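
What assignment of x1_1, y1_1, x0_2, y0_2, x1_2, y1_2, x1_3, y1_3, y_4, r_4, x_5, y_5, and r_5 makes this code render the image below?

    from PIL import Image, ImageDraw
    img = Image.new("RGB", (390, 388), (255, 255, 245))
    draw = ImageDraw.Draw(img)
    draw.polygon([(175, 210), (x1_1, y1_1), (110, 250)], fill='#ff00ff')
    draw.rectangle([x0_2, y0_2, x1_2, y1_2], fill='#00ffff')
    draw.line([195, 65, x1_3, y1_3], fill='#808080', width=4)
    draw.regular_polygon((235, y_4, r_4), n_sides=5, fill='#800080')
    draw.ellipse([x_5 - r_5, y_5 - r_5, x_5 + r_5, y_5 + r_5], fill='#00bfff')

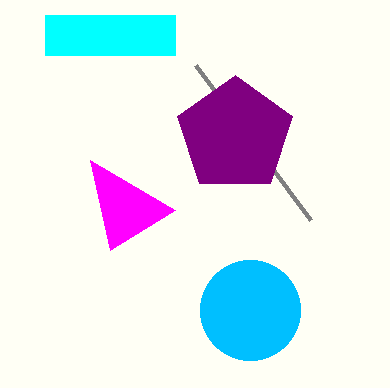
x1_1 = 90
y1_1 = 160
x0_2 = 45
y0_2 = 15
x1_2 = 175
y1_2 = 55
x1_3 = 310
y1_3 = 220
y_4 = 135
r_4 = 60
x_5 = 250
y_5 = 310
r_5 = 50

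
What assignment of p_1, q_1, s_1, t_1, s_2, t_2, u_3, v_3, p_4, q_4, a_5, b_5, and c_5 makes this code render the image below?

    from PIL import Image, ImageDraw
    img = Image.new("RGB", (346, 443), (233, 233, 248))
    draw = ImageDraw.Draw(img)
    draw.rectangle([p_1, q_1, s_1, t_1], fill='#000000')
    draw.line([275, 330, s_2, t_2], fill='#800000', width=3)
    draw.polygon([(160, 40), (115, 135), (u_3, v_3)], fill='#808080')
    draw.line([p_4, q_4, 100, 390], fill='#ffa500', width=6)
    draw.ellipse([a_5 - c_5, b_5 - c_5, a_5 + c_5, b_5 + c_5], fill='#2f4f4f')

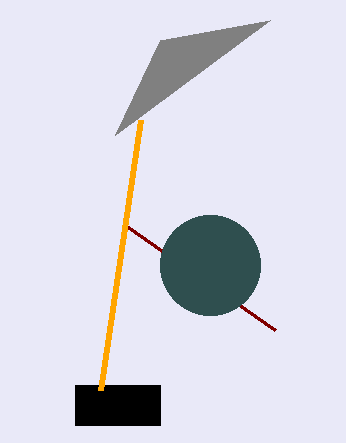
p_1 = 75, q_1 = 385, s_1 = 160, t_1 = 425, s_2 = 125, t_2 = 225, u_3 = 270, v_3 = 20, p_4 = 140, q_4 = 120, a_5 = 210, b_5 = 265, c_5 = 50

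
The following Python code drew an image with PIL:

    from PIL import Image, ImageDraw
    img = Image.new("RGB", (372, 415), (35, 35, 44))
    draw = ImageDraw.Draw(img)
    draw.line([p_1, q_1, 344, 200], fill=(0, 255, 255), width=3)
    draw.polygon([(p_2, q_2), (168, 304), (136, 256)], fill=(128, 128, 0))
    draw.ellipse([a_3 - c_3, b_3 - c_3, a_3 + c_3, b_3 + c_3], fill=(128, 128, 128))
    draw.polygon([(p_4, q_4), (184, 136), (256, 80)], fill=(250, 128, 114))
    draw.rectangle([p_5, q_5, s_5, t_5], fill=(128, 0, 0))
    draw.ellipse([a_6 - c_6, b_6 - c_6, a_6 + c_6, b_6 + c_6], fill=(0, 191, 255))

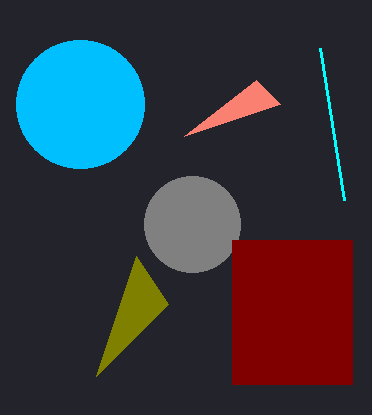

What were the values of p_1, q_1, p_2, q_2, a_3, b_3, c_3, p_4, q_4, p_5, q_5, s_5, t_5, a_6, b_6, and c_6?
p_1 = 320
q_1 = 48
p_2 = 96
q_2 = 376
a_3 = 192
b_3 = 224
c_3 = 48
p_4 = 280
q_4 = 104
p_5 = 232
q_5 = 240
s_5 = 352
t_5 = 384
a_6 = 80
b_6 = 104
c_6 = 64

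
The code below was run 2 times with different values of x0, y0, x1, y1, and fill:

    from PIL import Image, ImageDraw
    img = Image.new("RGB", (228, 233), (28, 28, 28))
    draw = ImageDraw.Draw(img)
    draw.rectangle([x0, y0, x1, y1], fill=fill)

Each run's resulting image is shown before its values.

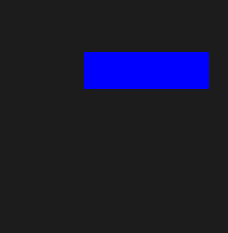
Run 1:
x0 = 84; y0 = 52; x1 = 208; y1 = 88; fill = 'blue'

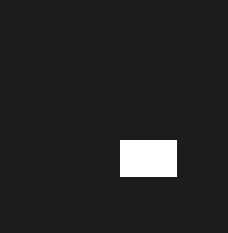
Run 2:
x0 = 120
y0 = 140
x1 = 176
y1 = 176
fill = 'white'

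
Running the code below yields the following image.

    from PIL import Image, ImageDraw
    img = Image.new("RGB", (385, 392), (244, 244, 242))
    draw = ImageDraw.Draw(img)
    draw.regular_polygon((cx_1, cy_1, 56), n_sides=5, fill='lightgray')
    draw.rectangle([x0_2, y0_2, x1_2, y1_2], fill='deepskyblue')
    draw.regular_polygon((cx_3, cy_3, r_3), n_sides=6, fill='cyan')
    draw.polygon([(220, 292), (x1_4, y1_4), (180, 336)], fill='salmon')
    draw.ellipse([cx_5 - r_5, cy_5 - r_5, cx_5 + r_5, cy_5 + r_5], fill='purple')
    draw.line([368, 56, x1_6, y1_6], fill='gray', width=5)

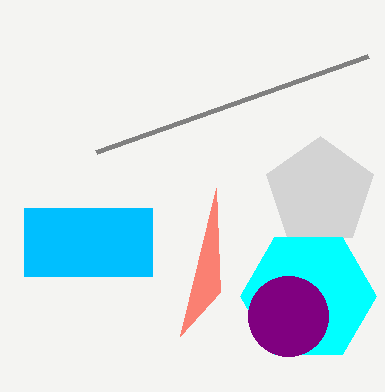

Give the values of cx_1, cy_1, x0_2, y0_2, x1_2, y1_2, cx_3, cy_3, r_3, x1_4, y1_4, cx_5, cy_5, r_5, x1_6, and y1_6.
cx_1 = 320, cy_1 = 192, x0_2 = 24, y0_2 = 208, x1_2 = 152, y1_2 = 276, cx_3 = 308, cy_3 = 296, r_3 = 68, x1_4 = 216, y1_4 = 188, cx_5 = 288, cy_5 = 316, r_5 = 40, x1_6 = 96, y1_6 = 152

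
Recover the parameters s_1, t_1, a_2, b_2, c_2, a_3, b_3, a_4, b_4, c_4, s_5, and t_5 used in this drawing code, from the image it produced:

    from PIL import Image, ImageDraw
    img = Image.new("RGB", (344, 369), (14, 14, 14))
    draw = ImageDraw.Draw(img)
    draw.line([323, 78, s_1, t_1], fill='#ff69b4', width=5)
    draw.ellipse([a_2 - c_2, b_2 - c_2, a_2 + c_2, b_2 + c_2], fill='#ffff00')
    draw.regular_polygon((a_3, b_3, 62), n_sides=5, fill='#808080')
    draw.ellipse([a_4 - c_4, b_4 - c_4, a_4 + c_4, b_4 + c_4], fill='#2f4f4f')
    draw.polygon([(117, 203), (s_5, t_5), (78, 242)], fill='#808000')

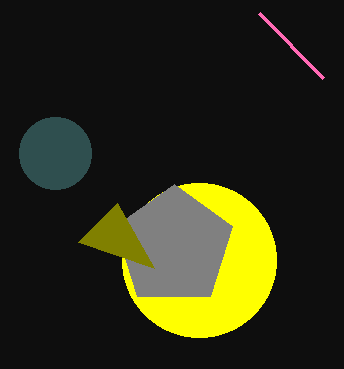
s_1 = 259; t_1 = 13; a_2 = 199; b_2 = 260; c_2 = 77; a_3 = 174; b_3 = 246; a_4 = 55; b_4 = 153; c_4 = 36; s_5 = 154; t_5 = 268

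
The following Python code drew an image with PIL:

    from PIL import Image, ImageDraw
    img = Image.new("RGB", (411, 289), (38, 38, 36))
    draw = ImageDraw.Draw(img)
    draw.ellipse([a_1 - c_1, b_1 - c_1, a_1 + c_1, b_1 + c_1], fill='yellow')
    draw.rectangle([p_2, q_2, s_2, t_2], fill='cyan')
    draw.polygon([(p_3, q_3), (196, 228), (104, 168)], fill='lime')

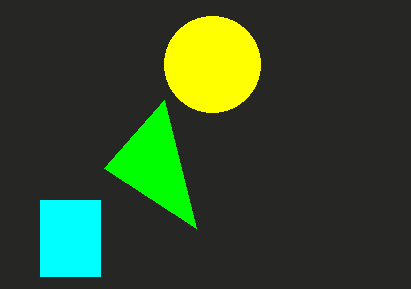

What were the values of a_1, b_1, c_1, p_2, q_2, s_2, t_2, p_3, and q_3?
a_1 = 212; b_1 = 64; c_1 = 48; p_2 = 40; q_2 = 200; s_2 = 100; t_2 = 276; p_3 = 164; q_3 = 100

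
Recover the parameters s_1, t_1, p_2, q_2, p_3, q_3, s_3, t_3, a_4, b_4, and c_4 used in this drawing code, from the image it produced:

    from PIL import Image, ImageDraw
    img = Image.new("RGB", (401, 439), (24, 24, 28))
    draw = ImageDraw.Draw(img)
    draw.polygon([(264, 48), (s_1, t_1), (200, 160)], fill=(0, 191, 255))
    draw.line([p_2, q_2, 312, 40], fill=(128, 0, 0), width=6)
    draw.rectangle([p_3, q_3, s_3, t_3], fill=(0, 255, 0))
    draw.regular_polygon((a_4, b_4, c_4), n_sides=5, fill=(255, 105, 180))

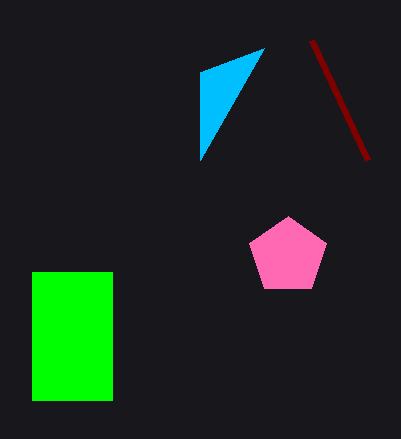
s_1 = 200; t_1 = 72; p_2 = 368; q_2 = 160; p_3 = 32; q_3 = 272; s_3 = 112; t_3 = 400; a_4 = 288; b_4 = 256; c_4 = 40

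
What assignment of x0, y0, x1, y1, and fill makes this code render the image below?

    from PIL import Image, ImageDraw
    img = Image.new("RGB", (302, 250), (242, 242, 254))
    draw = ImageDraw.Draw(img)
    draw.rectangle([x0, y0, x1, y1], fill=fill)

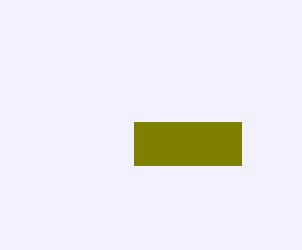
x0 = 134; y0 = 122; x1 = 241; y1 = 165; fill = 'olive'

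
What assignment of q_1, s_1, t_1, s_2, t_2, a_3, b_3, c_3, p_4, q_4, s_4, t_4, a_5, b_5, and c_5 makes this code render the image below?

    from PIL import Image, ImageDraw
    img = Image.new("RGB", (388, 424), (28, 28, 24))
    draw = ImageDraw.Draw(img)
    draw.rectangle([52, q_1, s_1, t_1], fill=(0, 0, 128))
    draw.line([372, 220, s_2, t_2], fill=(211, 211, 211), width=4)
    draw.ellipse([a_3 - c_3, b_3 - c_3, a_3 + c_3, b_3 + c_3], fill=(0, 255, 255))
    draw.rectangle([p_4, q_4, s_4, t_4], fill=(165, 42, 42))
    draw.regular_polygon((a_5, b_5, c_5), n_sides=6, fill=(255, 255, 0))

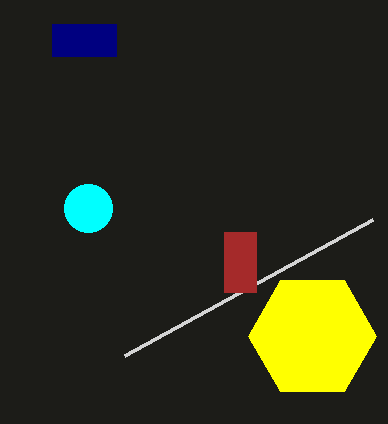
q_1 = 24; s_1 = 116; t_1 = 56; s_2 = 124; t_2 = 356; a_3 = 88; b_3 = 208; c_3 = 24; p_4 = 224; q_4 = 232; s_4 = 256; t_4 = 292; a_5 = 312; b_5 = 336; c_5 = 64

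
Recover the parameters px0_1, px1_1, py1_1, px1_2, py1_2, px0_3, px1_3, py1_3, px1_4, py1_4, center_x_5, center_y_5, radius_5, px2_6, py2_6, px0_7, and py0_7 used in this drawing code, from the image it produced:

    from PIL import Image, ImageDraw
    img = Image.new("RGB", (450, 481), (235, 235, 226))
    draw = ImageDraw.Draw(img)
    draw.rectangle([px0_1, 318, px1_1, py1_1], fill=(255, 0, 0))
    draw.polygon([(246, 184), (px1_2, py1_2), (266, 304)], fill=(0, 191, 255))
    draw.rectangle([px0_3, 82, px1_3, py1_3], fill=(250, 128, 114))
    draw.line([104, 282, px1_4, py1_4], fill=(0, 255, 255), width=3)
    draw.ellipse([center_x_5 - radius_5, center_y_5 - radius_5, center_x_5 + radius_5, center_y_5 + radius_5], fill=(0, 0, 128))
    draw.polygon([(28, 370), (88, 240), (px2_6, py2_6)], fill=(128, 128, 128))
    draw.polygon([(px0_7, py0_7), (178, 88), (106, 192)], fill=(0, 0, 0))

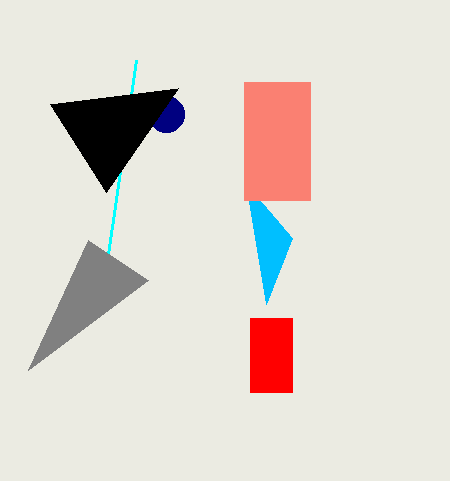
px0_1 = 250
px1_1 = 292
py1_1 = 392
px1_2 = 292
py1_2 = 238
px0_3 = 244
px1_3 = 310
py1_3 = 200
px1_4 = 136
py1_4 = 60
center_x_5 = 166
center_y_5 = 114
radius_5 = 18
px2_6 = 148
py2_6 = 280
px0_7 = 50
py0_7 = 104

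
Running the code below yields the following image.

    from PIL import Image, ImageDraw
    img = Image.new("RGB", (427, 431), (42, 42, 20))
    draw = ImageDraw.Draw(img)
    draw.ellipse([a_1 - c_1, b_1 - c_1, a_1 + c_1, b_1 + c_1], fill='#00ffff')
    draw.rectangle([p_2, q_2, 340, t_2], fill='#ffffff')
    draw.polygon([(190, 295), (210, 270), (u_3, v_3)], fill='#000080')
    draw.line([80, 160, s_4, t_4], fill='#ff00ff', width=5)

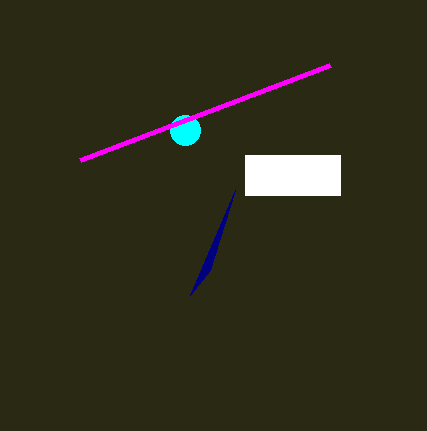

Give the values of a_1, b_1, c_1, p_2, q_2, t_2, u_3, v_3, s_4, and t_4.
a_1 = 185
b_1 = 130
c_1 = 15
p_2 = 245
q_2 = 155
t_2 = 195
u_3 = 235
v_3 = 190
s_4 = 330
t_4 = 65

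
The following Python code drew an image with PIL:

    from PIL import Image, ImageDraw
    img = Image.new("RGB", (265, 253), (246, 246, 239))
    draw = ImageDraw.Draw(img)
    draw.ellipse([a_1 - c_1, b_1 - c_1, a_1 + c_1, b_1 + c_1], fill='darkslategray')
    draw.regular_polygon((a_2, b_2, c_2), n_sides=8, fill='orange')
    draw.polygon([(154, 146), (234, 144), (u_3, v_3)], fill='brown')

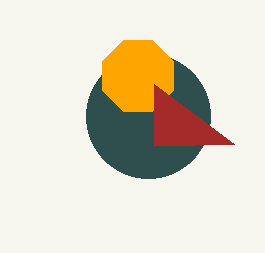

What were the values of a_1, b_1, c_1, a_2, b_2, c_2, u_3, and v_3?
a_1 = 148
b_1 = 116
c_1 = 62
a_2 = 138
b_2 = 76
c_2 = 38
u_3 = 154
v_3 = 84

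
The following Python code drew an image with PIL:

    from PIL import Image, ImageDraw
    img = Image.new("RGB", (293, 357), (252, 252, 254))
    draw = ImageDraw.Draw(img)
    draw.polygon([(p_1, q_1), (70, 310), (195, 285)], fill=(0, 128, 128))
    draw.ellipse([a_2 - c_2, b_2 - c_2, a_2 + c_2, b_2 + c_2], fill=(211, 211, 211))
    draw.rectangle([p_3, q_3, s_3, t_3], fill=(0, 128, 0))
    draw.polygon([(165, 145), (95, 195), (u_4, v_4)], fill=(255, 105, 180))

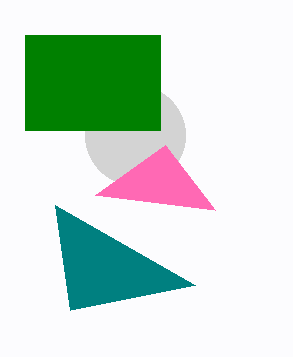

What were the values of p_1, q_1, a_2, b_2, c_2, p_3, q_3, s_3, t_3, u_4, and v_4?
p_1 = 55, q_1 = 205, a_2 = 135, b_2 = 135, c_2 = 50, p_3 = 25, q_3 = 35, s_3 = 160, t_3 = 130, u_4 = 215, v_4 = 210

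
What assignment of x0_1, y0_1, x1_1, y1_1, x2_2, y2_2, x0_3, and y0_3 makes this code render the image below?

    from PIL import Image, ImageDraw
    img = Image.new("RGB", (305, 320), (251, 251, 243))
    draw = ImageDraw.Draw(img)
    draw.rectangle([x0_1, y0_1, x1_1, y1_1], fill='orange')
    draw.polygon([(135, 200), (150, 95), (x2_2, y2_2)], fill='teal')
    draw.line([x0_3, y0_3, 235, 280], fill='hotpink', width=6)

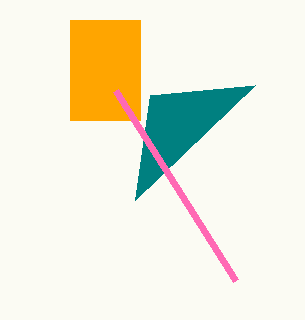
x0_1 = 70; y0_1 = 20; x1_1 = 140; y1_1 = 120; x2_2 = 255; y2_2 = 85; x0_3 = 115; y0_3 = 90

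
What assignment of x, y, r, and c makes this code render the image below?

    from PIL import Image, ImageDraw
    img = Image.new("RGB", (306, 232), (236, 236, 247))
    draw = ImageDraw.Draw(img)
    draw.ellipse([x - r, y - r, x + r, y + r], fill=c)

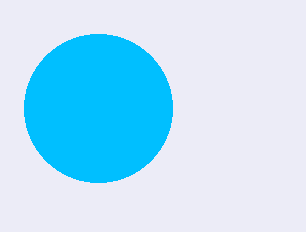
x = 98; y = 108; r = 74; c = 'deepskyblue'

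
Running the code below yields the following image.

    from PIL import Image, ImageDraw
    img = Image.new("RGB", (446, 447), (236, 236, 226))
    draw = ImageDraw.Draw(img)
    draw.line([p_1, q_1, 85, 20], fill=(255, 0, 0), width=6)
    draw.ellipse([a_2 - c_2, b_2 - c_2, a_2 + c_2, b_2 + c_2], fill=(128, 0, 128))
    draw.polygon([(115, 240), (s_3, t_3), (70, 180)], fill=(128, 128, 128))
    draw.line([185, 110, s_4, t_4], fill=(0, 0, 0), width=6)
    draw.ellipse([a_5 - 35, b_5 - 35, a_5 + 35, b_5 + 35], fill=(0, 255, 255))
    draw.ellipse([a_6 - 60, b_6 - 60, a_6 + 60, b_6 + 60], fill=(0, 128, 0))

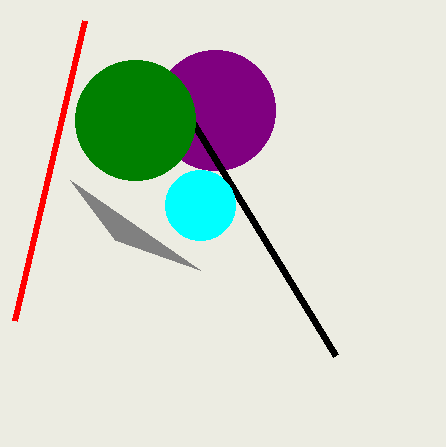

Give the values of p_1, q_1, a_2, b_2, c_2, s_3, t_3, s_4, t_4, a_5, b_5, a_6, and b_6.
p_1 = 15, q_1 = 320, a_2 = 215, b_2 = 110, c_2 = 60, s_3 = 200, t_3 = 270, s_4 = 335, t_4 = 355, a_5 = 200, b_5 = 205, a_6 = 135, b_6 = 120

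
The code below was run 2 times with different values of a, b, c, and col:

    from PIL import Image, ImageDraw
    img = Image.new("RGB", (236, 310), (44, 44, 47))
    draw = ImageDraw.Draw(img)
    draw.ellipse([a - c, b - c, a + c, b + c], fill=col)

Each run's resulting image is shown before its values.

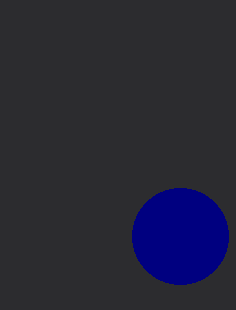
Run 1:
a = 180, b = 236, c = 48, col = 'navy'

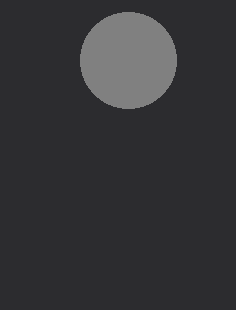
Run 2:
a = 128, b = 60, c = 48, col = 'gray'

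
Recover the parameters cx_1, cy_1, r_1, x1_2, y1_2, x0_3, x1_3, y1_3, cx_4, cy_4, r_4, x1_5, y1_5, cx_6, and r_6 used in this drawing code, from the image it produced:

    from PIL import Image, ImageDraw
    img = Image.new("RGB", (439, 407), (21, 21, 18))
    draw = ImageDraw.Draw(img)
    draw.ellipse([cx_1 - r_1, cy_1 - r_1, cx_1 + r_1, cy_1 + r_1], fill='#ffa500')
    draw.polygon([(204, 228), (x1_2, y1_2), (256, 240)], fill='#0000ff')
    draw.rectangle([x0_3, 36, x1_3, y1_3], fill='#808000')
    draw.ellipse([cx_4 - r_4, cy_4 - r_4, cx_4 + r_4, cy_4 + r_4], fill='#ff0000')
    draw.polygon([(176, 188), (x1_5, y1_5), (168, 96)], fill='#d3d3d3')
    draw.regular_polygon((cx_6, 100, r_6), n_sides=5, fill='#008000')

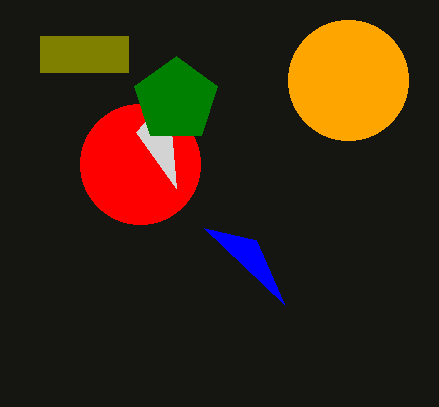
cx_1 = 348; cy_1 = 80; r_1 = 60; x1_2 = 284; y1_2 = 304; x0_3 = 40; x1_3 = 128; y1_3 = 72; cx_4 = 140; cy_4 = 164; r_4 = 60; x1_5 = 136; y1_5 = 132; cx_6 = 176; r_6 = 44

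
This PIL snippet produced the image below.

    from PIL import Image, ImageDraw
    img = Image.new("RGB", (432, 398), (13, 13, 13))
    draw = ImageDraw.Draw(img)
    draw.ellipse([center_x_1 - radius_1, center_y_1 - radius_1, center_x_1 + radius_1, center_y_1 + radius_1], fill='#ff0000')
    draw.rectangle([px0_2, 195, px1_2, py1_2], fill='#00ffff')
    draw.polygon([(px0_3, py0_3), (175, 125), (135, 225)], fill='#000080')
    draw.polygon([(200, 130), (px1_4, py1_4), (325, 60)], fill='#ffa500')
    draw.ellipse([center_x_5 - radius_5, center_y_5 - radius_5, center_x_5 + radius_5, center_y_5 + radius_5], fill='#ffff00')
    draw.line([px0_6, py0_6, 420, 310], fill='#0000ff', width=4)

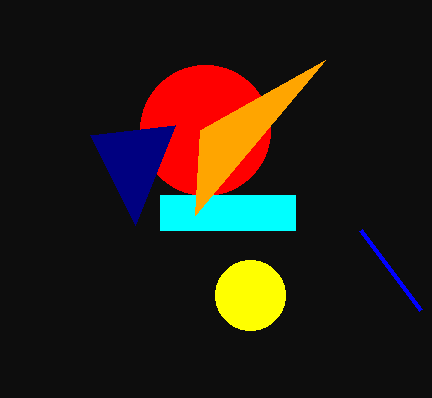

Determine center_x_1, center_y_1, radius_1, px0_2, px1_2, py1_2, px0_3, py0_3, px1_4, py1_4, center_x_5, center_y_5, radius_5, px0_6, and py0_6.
center_x_1 = 205
center_y_1 = 130
radius_1 = 65
px0_2 = 160
px1_2 = 295
py1_2 = 230
px0_3 = 90
py0_3 = 135
px1_4 = 195
py1_4 = 215
center_x_5 = 250
center_y_5 = 295
radius_5 = 35
px0_6 = 360
py0_6 = 230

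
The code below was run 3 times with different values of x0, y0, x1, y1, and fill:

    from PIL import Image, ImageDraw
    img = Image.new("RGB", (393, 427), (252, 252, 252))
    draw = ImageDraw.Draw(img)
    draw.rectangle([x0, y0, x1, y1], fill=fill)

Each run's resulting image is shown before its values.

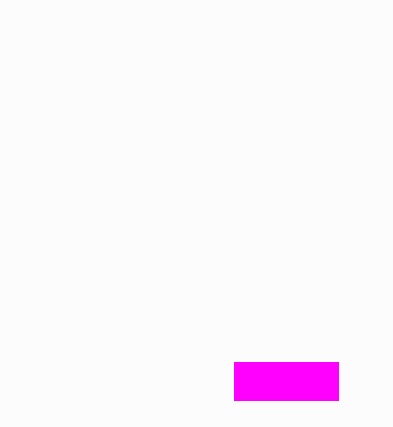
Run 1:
x0 = 234
y0 = 362
x1 = 338
y1 = 400
fill = 'magenta'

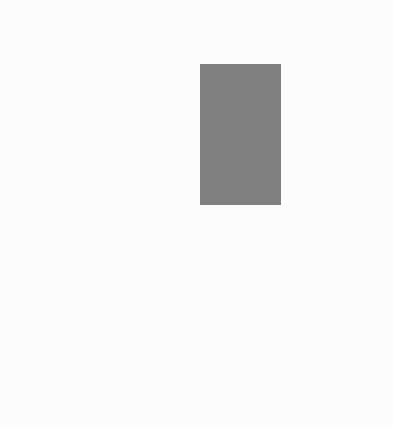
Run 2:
x0 = 200, y0 = 64, x1 = 280, y1 = 204, fill = 'gray'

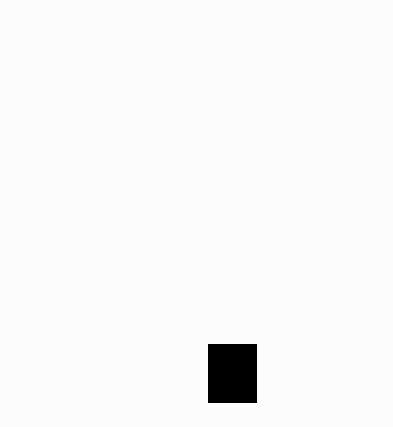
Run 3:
x0 = 208; y0 = 344; x1 = 256; y1 = 402; fill = 'black'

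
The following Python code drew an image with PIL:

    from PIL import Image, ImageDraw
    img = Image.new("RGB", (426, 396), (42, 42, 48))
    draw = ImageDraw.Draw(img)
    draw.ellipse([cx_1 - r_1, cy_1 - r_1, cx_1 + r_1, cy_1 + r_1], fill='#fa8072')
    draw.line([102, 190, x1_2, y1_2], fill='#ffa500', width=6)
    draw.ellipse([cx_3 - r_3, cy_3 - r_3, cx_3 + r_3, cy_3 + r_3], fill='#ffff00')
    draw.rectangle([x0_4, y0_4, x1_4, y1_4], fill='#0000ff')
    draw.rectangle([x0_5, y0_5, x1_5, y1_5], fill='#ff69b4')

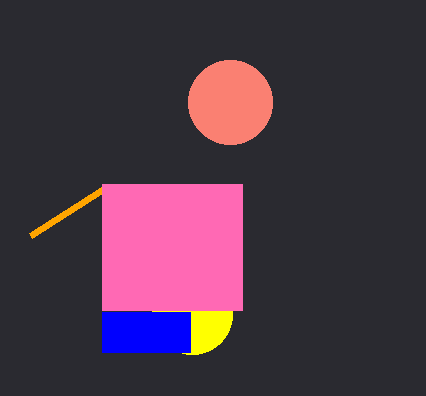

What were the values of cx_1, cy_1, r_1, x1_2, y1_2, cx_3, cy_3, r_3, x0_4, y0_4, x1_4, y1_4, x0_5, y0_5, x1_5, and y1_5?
cx_1 = 230; cy_1 = 102; r_1 = 42; x1_2 = 30; y1_2 = 236; cx_3 = 192; cy_3 = 314; r_3 = 40; x0_4 = 102; y0_4 = 312; x1_4 = 190; y1_4 = 352; x0_5 = 102; y0_5 = 184; x1_5 = 242; y1_5 = 310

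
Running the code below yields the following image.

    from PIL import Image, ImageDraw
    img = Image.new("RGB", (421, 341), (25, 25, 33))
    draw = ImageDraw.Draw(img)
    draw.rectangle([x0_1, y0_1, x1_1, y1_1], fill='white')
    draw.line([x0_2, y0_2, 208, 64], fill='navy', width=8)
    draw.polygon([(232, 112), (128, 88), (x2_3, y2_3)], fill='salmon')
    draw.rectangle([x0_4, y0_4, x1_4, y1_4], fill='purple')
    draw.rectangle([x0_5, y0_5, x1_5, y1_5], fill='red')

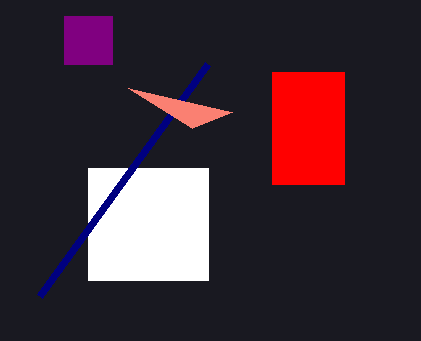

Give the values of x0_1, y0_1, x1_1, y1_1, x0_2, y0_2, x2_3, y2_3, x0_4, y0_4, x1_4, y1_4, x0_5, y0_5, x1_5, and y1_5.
x0_1 = 88, y0_1 = 168, x1_1 = 208, y1_1 = 280, x0_2 = 40, y0_2 = 296, x2_3 = 192, y2_3 = 128, x0_4 = 64, y0_4 = 16, x1_4 = 112, y1_4 = 64, x0_5 = 272, y0_5 = 72, x1_5 = 344, y1_5 = 184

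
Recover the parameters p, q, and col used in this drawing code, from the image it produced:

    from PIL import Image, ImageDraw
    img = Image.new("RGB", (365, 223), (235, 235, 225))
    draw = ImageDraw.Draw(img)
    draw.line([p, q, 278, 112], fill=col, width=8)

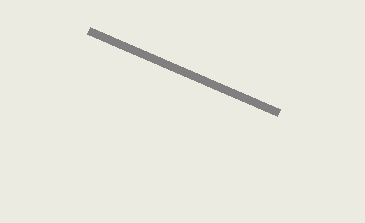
p = 88, q = 30, col = 'gray'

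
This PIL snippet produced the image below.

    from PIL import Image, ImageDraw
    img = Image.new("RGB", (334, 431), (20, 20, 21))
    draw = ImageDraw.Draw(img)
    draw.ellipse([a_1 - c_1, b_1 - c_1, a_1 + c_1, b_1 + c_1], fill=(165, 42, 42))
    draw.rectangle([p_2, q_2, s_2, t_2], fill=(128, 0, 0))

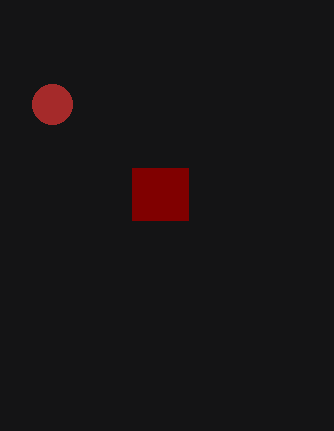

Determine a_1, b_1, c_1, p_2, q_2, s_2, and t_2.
a_1 = 52; b_1 = 104; c_1 = 20; p_2 = 132; q_2 = 168; s_2 = 188; t_2 = 220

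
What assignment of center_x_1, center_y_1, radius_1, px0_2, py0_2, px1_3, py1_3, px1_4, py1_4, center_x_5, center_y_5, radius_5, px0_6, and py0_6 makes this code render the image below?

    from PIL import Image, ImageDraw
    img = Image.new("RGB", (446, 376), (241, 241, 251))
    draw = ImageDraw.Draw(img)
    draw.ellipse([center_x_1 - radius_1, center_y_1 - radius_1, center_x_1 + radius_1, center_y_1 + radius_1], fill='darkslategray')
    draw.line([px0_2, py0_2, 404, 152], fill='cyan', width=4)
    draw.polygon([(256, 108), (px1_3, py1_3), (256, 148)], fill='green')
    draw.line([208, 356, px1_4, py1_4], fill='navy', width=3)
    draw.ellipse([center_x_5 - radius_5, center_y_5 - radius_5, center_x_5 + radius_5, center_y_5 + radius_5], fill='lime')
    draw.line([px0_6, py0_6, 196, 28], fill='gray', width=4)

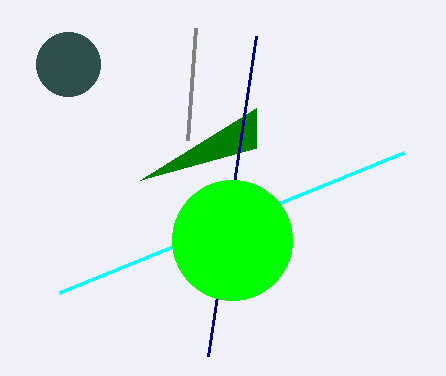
center_x_1 = 68
center_y_1 = 64
radius_1 = 32
px0_2 = 60
py0_2 = 292
px1_3 = 140
py1_3 = 180
px1_4 = 256
py1_4 = 36
center_x_5 = 232
center_y_5 = 240
radius_5 = 60
px0_6 = 188
py0_6 = 140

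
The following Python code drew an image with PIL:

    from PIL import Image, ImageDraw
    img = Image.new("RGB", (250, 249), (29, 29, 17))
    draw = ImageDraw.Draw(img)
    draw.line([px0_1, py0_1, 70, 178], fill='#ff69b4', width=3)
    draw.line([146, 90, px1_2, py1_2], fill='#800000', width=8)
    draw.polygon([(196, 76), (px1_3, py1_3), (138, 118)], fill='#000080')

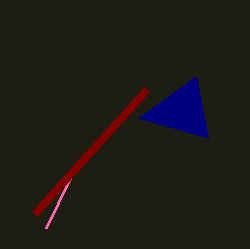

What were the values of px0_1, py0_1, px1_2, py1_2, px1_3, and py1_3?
px0_1 = 46, py0_1 = 228, px1_2 = 34, py1_2 = 214, px1_3 = 208, py1_3 = 138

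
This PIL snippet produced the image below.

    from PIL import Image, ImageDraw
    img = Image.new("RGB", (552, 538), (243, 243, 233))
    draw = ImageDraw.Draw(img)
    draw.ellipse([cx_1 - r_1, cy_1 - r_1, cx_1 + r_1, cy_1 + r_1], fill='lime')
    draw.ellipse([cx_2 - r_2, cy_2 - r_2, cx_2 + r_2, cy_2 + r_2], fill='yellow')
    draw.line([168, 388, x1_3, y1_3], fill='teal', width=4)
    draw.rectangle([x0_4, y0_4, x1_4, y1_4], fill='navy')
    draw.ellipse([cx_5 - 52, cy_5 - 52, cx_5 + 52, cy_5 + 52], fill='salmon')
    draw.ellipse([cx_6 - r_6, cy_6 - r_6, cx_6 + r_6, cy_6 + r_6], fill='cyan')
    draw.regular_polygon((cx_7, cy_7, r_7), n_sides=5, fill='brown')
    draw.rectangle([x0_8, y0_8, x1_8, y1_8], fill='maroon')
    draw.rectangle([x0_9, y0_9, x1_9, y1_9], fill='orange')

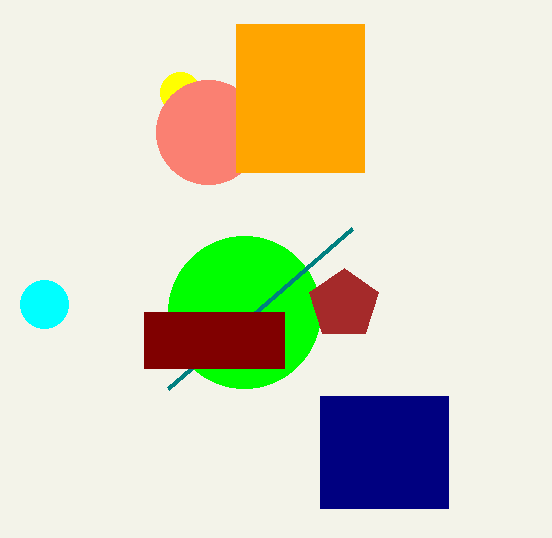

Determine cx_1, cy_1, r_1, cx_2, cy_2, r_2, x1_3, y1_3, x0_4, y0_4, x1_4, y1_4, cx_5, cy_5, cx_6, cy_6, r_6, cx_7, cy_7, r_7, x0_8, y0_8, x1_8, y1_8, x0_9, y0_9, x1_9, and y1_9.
cx_1 = 244
cy_1 = 312
r_1 = 76
cx_2 = 180
cy_2 = 92
r_2 = 20
x1_3 = 352
y1_3 = 228
x0_4 = 320
y0_4 = 396
x1_4 = 448
y1_4 = 508
cx_5 = 208
cy_5 = 132
cx_6 = 44
cy_6 = 304
r_6 = 24
cx_7 = 344
cy_7 = 304
r_7 = 36
x0_8 = 144
y0_8 = 312
x1_8 = 284
y1_8 = 368
x0_9 = 236
y0_9 = 24
x1_9 = 364
y1_9 = 172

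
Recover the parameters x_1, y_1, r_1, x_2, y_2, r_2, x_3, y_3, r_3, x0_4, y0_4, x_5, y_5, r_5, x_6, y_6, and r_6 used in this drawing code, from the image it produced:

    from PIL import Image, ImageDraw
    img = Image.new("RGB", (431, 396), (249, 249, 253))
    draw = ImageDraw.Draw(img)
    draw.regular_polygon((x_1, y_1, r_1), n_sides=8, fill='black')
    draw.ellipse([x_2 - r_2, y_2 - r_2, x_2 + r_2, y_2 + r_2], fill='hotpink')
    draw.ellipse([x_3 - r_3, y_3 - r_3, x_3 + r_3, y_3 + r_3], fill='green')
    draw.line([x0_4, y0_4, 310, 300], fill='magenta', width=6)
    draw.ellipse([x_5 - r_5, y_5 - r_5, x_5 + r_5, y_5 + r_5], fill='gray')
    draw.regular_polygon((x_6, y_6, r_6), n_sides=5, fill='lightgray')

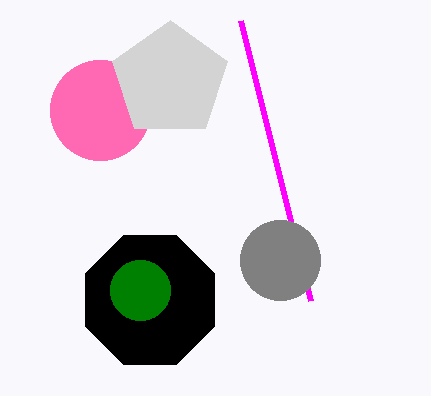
x_1 = 150, y_1 = 300, r_1 = 70, x_2 = 100, y_2 = 110, r_2 = 50, x_3 = 140, y_3 = 290, r_3 = 30, x0_4 = 240, y0_4 = 20, x_5 = 280, y_5 = 260, r_5 = 40, x_6 = 170, y_6 = 80, r_6 = 60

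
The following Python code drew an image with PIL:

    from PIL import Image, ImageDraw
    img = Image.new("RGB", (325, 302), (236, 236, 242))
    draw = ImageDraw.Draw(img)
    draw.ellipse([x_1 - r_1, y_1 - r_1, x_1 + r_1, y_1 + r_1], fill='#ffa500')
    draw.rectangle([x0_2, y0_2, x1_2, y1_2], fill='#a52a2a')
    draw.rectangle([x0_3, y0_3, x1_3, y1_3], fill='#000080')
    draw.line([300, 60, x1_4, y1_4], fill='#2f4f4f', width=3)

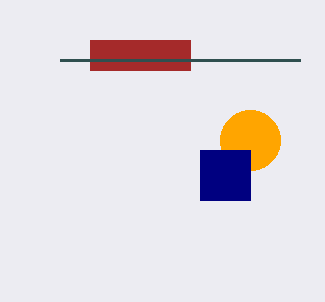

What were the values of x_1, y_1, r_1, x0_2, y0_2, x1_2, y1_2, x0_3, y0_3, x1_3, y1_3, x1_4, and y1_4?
x_1 = 250; y_1 = 140; r_1 = 30; x0_2 = 90; y0_2 = 40; x1_2 = 190; y1_2 = 70; x0_3 = 200; y0_3 = 150; x1_3 = 250; y1_3 = 200; x1_4 = 60; y1_4 = 60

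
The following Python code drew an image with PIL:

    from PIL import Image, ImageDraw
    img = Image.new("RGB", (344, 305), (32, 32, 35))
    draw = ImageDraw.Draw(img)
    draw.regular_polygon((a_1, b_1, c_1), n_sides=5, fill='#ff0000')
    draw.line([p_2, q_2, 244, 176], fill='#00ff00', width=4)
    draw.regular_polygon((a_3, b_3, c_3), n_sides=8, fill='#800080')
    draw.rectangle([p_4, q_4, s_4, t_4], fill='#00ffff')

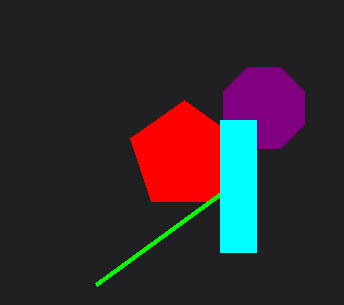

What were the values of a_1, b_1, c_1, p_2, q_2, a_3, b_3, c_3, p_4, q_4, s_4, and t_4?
a_1 = 184; b_1 = 156; c_1 = 56; p_2 = 96; q_2 = 284; a_3 = 264; b_3 = 108; c_3 = 44; p_4 = 220; q_4 = 120; s_4 = 256; t_4 = 252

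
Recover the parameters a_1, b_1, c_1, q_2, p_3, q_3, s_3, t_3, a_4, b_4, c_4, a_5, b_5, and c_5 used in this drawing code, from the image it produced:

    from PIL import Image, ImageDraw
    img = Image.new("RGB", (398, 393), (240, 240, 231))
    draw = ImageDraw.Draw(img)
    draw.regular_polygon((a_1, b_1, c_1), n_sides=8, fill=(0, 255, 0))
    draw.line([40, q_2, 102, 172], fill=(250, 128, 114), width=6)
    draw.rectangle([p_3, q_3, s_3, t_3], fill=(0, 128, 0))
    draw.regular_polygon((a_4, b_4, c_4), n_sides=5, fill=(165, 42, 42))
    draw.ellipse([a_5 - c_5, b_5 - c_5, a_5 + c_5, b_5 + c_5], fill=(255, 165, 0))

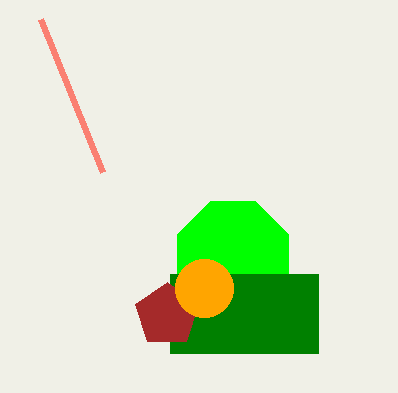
a_1 = 233; b_1 = 257; c_1 = 60; q_2 = 19; p_3 = 170; q_3 = 274; s_3 = 318; t_3 = 353; a_4 = 167; b_4 = 315; c_4 = 33; a_5 = 204; b_5 = 288; c_5 = 29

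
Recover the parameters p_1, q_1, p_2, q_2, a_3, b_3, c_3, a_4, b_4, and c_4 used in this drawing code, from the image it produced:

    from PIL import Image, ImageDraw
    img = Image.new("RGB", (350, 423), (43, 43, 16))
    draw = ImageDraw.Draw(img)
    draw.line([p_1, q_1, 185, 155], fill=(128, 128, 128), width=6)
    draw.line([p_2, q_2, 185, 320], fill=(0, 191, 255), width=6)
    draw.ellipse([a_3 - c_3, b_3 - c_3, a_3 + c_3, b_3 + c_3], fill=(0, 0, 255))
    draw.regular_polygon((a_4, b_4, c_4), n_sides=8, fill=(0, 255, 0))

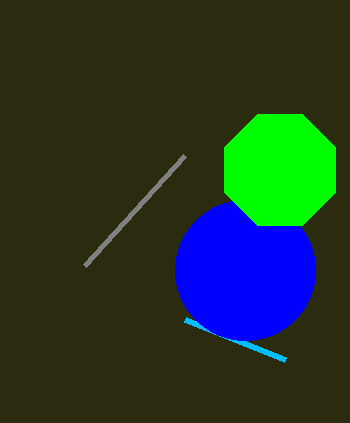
p_1 = 85
q_1 = 265
p_2 = 285
q_2 = 360
a_3 = 245
b_3 = 270
c_3 = 70
a_4 = 280
b_4 = 170
c_4 = 60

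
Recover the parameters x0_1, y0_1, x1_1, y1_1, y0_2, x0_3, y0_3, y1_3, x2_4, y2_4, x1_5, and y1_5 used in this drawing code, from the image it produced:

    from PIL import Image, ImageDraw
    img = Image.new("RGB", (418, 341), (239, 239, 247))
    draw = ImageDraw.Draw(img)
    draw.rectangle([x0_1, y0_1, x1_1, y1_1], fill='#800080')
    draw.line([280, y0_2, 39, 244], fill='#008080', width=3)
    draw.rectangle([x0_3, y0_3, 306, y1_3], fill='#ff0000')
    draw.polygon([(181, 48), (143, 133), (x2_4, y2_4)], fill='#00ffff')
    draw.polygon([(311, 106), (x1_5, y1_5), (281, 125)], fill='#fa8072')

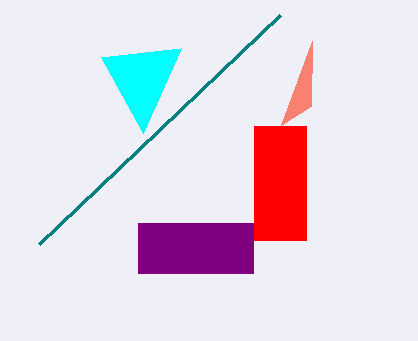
x0_1 = 138; y0_1 = 223; x1_1 = 253; y1_1 = 273; y0_2 = 15; x0_3 = 254; y0_3 = 126; y1_3 = 240; x2_4 = 101; y2_4 = 57; x1_5 = 312; y1_5 = 41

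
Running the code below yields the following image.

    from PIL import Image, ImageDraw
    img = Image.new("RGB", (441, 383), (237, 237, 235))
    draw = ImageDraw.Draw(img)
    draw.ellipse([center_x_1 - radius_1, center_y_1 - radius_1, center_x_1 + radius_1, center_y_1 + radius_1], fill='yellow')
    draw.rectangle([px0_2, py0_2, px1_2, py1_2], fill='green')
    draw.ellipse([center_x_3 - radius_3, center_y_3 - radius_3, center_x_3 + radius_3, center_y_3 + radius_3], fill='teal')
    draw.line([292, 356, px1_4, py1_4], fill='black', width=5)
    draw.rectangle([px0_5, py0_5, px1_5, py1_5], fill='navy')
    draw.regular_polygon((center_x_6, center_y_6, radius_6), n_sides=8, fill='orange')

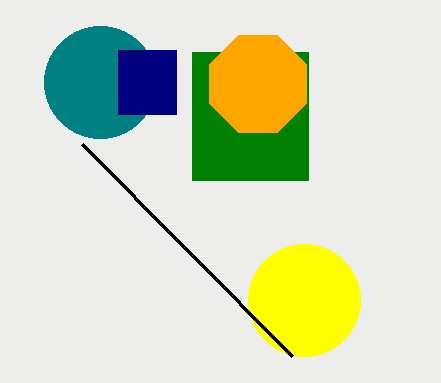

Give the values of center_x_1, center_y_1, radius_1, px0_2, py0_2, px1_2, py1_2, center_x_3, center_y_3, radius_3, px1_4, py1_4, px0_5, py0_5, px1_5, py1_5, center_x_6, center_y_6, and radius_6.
center_x_1 = 304
center_y_1 = 300
radius_1 = 56
px0_2 = 192
py0_2 = 52
px1_2 = 308
py1_2 = 180
center_x_3 = 100
center_y_3 = 82
radius_3 = 56
px1_4 = 82
py1_4 = 144
px0_5 = 118
py0_5 = 50
px1_5 = 176
py1_5 = 114
center_x_6 = 258
center_y_6 = 84
radius_6 = 52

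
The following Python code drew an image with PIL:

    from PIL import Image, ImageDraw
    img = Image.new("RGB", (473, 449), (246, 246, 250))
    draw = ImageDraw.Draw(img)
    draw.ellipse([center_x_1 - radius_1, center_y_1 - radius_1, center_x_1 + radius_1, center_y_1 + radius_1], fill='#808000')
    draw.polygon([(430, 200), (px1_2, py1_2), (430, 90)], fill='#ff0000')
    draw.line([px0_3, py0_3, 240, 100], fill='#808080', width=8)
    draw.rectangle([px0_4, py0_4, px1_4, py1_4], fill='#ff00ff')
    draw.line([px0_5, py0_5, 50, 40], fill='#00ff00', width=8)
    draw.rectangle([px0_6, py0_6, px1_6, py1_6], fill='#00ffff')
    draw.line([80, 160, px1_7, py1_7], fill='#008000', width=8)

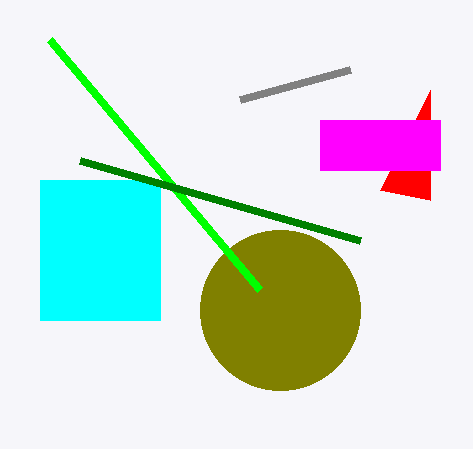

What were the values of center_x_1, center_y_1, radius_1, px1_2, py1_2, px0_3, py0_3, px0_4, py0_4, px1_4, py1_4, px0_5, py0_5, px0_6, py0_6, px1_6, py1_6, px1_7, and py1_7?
center_x_1 = 280
center_y_1 = 310
radius_1 = 80
px1_2 = 380
py1_2 = 190
px0_3 = 350
py0_3 = 70
px0_4 = 320
py0_4 = 120
px1_4 = 440
py1_4 = 170
px0_5 = 260
py0_5 = 290
px0_6 = 40
py0_6 = 180
px1_6 = 160
py1_6 = 320
px1_7 = 360
py1_7 = 240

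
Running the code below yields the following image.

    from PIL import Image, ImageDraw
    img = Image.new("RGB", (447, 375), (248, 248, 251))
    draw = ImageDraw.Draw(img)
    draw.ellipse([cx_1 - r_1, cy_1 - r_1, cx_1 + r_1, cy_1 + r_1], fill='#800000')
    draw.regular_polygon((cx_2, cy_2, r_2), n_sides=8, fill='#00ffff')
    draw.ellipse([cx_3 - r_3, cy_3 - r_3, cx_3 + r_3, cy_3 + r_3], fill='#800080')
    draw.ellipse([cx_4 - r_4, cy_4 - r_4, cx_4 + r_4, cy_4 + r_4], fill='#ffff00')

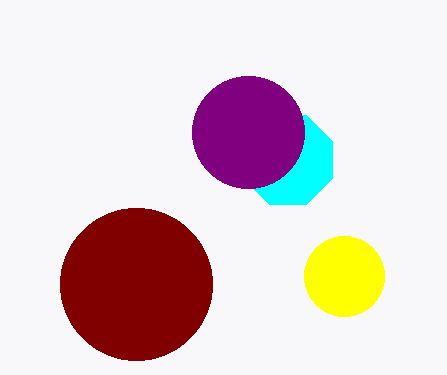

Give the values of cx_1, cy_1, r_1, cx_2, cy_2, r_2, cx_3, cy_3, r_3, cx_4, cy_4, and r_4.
cx_1 = 136; cy_1 = 284; r_1 = 76; cx_2 = 288; cy_2 = 160; r_2 = 48; cx_3 = 248; cy_3 = 132; r_3 = 56; cx_4 = 344; cy_4 = 276; r_4 = 40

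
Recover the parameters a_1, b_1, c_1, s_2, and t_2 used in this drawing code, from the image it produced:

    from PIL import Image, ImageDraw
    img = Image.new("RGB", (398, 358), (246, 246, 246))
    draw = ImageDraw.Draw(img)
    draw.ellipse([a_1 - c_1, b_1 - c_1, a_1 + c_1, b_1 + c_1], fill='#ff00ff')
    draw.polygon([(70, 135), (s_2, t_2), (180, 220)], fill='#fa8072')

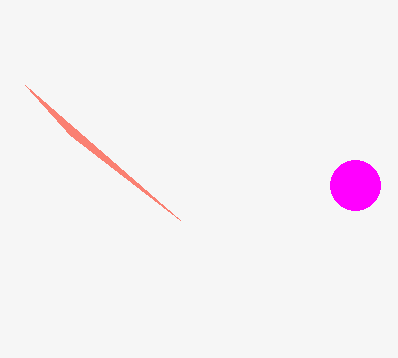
a_1 = 355; b_1 = 185; c_1 = 25; s_2 = 25; t_2 = 85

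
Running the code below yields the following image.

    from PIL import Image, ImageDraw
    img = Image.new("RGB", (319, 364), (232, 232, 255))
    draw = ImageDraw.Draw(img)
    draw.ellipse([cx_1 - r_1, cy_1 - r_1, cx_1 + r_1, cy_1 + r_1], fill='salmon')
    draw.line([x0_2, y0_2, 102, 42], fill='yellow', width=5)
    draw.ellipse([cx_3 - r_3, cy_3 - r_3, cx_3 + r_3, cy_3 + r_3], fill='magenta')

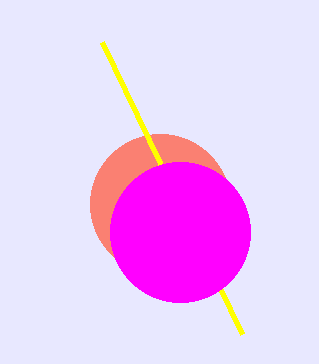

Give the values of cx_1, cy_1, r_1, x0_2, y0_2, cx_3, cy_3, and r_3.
cx_1 = 160; cy_1 = 204; r_1 = 70; x0_2 = 242; y0_2 = 334; cx_3 = 180; cy_3 = 232; r_3 = 70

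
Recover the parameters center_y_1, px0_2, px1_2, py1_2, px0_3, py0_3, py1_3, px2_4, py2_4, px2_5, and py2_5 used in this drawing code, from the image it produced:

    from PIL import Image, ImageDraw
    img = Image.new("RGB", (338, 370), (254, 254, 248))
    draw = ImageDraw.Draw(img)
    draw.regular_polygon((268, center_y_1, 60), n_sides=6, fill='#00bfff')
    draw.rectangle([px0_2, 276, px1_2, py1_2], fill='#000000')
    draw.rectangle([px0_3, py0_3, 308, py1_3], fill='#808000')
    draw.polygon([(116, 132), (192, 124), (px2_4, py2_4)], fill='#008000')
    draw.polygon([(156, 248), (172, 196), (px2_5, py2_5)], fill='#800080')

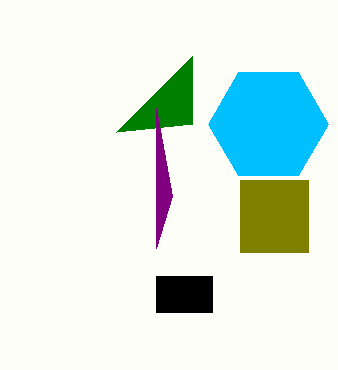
center_y_1 = 124; px0_2 = 156; px1_2 = 212; py1_2 = 312; px0_3 = 240; py0_3 = 180; py1_3 = 252; px2_4 = 192; py2_4 = 56; px2_5 = 156; py2_5 = 108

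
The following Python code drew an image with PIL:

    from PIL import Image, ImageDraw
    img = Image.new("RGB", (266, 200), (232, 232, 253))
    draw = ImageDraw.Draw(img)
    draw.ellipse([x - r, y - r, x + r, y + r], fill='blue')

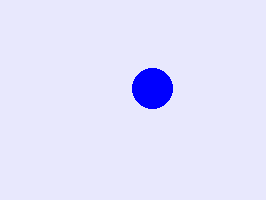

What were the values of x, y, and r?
x = 152
y = 88
r = 20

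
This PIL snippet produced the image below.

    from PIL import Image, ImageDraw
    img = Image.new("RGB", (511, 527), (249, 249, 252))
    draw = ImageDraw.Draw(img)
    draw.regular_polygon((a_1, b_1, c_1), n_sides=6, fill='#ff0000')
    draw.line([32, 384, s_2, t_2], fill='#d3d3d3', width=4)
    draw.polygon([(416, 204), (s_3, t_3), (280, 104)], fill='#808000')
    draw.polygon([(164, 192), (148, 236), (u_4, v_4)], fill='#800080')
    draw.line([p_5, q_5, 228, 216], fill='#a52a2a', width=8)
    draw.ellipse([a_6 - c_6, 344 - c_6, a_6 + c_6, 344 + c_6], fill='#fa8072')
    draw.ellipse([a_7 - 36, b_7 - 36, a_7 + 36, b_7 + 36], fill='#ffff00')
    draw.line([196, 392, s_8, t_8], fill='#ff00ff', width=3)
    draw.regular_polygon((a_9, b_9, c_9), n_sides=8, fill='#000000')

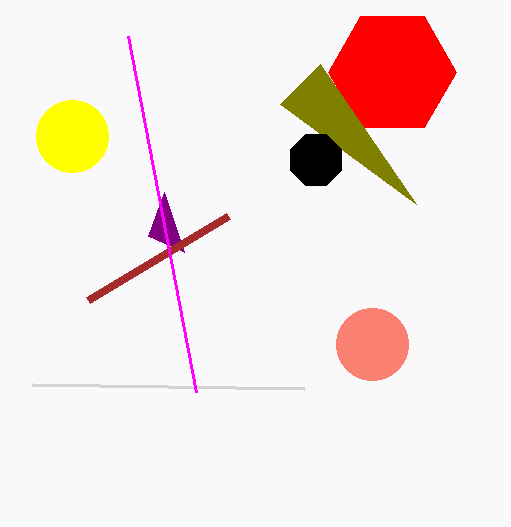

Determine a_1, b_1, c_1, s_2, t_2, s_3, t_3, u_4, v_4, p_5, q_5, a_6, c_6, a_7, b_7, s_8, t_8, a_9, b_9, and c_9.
a_1 = 392
b_1 = 72
c_1 = 64
s_2 = 304
t_2 = 388
s_3 = 320
t_3 = 64
u_4 = 184
v_4 = 252
p_5 = 88
q_5 = 300
a_6 = 372
c_6 = 36
a_7 = 72
b_7 = 136
s_8 = 128
t_8 = 36
a_9 = 316
b_9 = 160
c_9 = 28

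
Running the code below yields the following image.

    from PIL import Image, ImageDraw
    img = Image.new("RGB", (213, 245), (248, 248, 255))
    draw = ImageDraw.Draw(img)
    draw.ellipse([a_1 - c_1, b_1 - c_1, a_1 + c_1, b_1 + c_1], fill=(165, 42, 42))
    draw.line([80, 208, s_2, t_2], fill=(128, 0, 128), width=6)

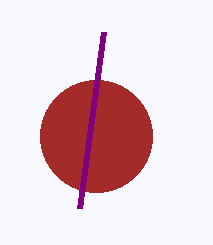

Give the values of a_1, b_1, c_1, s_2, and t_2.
a_1 = 96
b_1 = 136
c_1 = 56
s_2 = 104
t_2 = 32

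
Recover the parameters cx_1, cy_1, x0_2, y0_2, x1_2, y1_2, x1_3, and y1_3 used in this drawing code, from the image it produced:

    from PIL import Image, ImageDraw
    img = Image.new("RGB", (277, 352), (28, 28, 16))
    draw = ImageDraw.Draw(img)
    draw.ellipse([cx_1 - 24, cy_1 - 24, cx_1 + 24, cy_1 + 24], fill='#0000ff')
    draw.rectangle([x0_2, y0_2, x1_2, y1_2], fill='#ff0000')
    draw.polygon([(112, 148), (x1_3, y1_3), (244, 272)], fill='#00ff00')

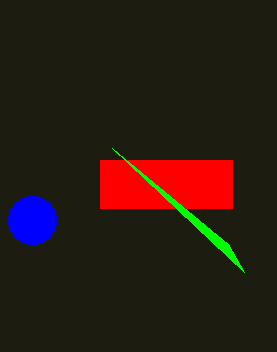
cx_1 = 32; cy_1 = 220; x0_2 = 100; y0_2 = 160; x1_2 = 232; y1_2 = 208; x1_3 = 228; y1_3 = 244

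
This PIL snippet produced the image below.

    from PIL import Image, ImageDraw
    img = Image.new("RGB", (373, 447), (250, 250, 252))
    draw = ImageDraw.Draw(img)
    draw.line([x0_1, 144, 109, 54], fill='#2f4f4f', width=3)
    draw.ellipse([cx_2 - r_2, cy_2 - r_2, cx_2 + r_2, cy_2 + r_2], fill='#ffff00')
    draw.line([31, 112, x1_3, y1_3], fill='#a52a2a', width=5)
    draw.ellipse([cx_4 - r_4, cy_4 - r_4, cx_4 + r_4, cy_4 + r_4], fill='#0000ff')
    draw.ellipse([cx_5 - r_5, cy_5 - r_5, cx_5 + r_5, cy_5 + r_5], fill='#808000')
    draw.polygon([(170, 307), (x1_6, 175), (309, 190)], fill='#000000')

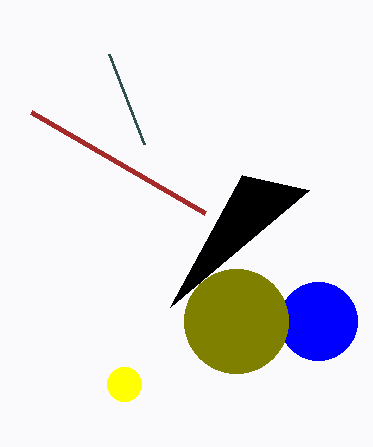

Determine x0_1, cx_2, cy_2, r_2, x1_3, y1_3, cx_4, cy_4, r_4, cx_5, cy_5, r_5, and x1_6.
x0_1 = 144, cx_2 = 124, cy_2 = 384, r_2 = 17, x1_3 = 205, y1_3 = 213, cx_4 = 318, cy_4 = 321, r_4 = 39, cx_5 = 236, cy_5 = 321, r_5 = 52, x1_6 = 242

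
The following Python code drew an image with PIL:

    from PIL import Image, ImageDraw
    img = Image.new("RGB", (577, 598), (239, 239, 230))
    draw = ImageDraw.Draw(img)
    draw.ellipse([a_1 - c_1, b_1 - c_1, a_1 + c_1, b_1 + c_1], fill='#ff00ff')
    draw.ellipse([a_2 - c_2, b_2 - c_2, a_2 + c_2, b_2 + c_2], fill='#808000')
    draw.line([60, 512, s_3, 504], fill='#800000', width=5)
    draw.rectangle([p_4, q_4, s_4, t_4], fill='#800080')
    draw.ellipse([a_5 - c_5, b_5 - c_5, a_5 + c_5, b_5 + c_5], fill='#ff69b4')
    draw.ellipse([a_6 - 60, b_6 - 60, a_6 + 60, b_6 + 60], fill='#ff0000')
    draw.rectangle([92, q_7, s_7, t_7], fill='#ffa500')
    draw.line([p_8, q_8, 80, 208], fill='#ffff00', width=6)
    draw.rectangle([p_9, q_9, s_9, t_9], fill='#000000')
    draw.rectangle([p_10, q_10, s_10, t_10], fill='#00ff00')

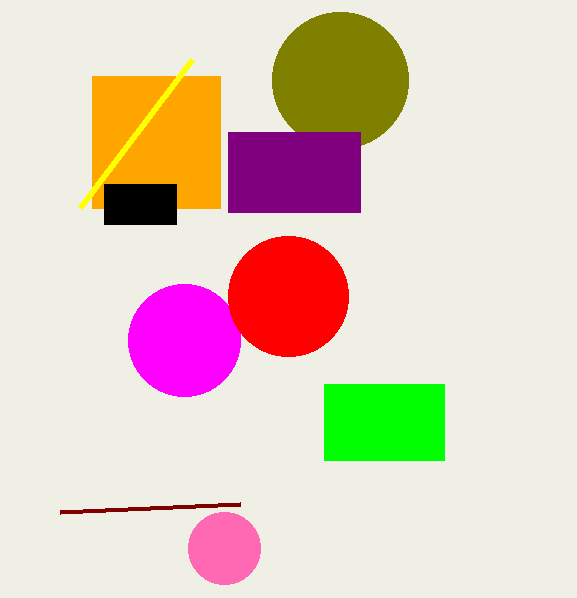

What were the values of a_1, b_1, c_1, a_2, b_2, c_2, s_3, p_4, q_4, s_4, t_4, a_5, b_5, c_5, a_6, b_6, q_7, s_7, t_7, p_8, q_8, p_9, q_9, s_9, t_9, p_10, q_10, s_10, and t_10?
a_1 = 184; b_1 = 340; c_1 = 56; a_2 = 340; b_2 = 80; c_2 = 68; s_3 = 240; p_4 = 228; q_4 = 132; s_4 = 360; t_4 = 212; a_5 = 224; b_5 = 548; c_5 = 36; a_6 = 288; b_6 = 296; q_7 = 76; s_7 = 220; t_7 = 208; p_8 = 192; q_8 = 60; p_9 = 104; q_9 = 184; s_9 = 176; t_9 = 224; p_10 = 324; q_10 = 384; s_10 = 444; t_10 = 460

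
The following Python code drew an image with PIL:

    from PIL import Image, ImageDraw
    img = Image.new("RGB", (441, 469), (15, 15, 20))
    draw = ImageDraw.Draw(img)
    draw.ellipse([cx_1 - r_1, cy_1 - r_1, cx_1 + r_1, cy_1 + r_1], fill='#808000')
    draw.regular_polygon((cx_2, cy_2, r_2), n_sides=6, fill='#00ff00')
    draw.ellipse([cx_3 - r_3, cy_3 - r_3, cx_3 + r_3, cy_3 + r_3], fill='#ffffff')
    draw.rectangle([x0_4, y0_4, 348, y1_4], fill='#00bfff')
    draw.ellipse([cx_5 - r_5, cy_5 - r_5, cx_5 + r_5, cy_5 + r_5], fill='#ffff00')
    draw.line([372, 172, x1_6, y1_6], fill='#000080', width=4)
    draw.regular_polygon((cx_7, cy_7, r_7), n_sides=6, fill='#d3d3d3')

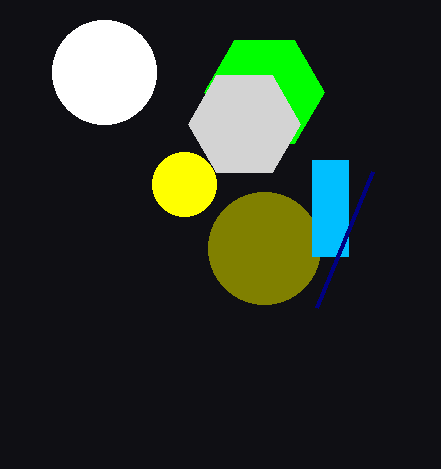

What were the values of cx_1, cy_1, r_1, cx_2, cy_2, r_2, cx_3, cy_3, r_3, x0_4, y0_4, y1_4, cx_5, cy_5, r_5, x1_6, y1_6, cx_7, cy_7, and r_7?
cx_1 = 264
cy_1 = 248
r_1 = 56
cx_2 = 264
cy_2 = 92
r_2 = 60
cx_3 = 104
cy_3 = 72
r_3 = 52
x0_4 = 312
y0_4 = 160
y1_4 = 256
cx_5 = 184
cy_5 = 184
r_5 = 32
x1_6 = 316
y1_6 = 308
cx_7 = 244
cy_7 = 124
r_7 = 56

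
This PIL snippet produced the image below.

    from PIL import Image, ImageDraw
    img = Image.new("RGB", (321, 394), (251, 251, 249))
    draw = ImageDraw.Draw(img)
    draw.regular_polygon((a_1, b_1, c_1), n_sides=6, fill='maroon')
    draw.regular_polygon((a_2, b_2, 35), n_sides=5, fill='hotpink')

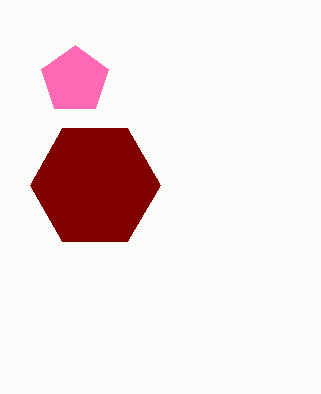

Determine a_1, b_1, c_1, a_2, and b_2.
a_1 = 95; b_1 = 185; c_1 = 65; a_2 = 75; b_2 = 80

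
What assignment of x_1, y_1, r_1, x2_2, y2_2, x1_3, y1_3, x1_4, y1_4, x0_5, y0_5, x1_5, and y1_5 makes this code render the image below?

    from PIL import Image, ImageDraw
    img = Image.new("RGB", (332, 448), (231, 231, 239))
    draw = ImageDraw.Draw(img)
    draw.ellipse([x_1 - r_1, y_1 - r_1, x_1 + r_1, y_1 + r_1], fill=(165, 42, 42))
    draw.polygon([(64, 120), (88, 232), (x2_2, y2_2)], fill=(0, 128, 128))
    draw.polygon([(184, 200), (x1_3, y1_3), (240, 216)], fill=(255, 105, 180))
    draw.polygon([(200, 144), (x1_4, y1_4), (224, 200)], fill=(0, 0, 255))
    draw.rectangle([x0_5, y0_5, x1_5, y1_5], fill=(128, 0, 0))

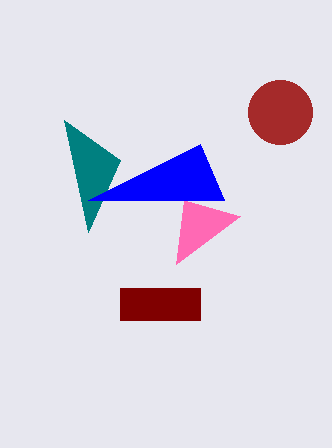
x_1 = 280
y_1 = 112
r_1 = 32
x2_2 = 120
y2_2 = 160
x1_3 = 176
y1_3 = 264
x1_4 = 88
y1_4 = 200
x0_5 = 120
y0_5 = 288
x1_5 = 200
y1_5 = 320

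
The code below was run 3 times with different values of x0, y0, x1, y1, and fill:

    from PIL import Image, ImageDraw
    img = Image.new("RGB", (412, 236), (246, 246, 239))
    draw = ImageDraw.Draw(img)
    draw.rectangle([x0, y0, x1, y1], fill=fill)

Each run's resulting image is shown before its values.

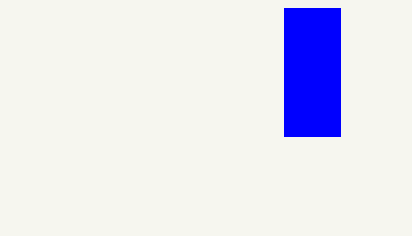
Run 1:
x0 = 284, y0 = 8, x1 = 340, y1 = 136, fill = 'blue'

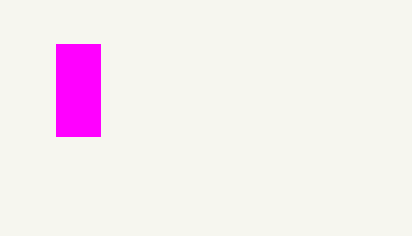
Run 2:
x0 = 56; y0 = 44; x1 = 100; y1 = 136; fill = 'magenta'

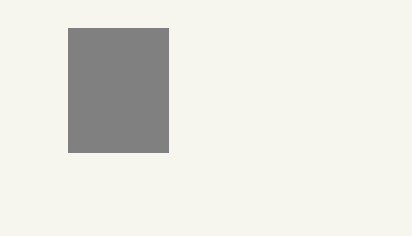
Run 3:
x0 = 68; y0 = 28; x1 = 168; y1 = 152; fill = 'gray'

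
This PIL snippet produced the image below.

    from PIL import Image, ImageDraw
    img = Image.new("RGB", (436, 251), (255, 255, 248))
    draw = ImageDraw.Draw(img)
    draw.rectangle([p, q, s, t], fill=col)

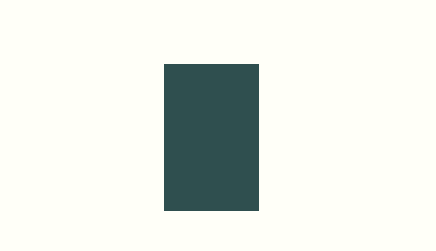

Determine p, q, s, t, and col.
p = 164, q = 64, s = 258, t = 210, col = 'darkslategray'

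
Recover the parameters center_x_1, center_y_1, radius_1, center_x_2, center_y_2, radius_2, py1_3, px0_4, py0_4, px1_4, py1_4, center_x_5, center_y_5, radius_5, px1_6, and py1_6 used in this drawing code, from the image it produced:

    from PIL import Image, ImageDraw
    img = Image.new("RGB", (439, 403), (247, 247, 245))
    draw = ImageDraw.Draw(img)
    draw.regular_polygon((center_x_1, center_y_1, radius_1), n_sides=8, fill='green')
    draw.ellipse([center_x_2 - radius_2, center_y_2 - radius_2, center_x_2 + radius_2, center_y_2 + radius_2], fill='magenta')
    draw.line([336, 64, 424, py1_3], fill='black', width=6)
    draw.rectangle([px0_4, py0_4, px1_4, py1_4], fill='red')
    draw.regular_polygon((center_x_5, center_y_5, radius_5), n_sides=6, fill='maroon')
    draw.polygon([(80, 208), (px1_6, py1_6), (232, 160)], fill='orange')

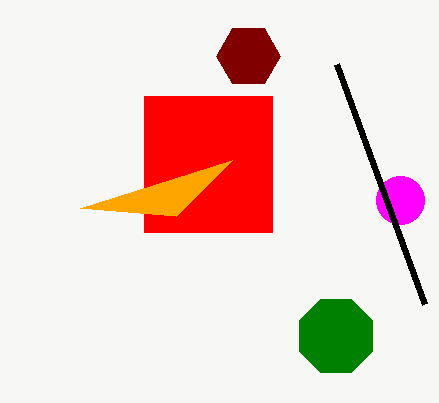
center_x_1 = 336
center_y_1 = 336
radius_1 = 40
center_x_2 = 400
center_y_2 = 200
radius_2 = 24
py1_3 = 304
px0_4 = 144
py0_4 = 96
px1_4 = 272
py1_4 = 232
center_x_5 = 248
center_y_5 = 56
radius_5 = 32
px1_6 = 176
py1_6 = 216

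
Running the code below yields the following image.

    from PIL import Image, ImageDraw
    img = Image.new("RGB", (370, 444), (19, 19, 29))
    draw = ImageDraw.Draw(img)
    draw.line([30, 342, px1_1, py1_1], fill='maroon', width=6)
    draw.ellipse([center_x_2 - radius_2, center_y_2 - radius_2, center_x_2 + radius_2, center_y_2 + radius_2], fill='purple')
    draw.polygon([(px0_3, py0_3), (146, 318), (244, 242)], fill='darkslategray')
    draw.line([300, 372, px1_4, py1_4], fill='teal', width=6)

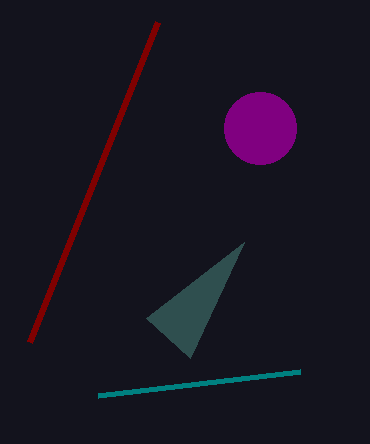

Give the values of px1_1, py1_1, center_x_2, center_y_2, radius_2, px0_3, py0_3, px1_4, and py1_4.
px1_1 = 158, py1_1 = 22, center_x_2 = 260, center_y_2 = 128, radius_2 = 36, px0_3 = 190, py0_3 = 358, px1_4 = 98, py1_4 = 396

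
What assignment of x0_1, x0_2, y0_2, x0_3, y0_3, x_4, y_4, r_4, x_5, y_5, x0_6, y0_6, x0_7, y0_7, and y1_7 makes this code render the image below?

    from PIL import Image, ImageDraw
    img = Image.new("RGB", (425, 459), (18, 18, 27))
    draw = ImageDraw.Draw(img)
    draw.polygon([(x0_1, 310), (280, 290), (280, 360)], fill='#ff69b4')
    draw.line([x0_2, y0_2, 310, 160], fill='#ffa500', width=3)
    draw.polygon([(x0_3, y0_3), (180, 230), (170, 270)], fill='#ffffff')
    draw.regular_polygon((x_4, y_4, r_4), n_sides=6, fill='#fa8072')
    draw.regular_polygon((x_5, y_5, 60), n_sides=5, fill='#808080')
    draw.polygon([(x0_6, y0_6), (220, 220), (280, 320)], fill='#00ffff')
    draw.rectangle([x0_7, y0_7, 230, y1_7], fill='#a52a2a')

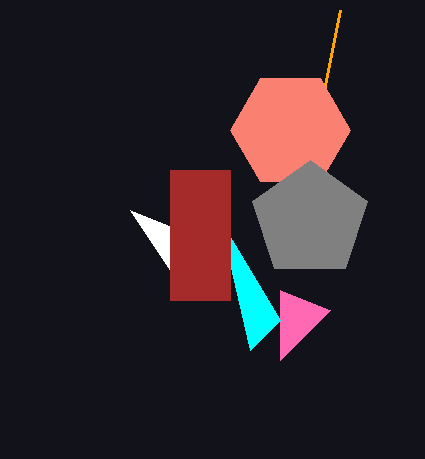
x0_1 = 330
x0_2 = 340
y0_2 = 10
x0_3 = 130
y0_3 = 210
x_4 = 290
y_4 = 130
r_4 = 60
x_5 = 310
y_5 = 220
x0_6 = 250
y0_6 = 350
x0_7 = 170
y0_7 = 170
y1_7 = 300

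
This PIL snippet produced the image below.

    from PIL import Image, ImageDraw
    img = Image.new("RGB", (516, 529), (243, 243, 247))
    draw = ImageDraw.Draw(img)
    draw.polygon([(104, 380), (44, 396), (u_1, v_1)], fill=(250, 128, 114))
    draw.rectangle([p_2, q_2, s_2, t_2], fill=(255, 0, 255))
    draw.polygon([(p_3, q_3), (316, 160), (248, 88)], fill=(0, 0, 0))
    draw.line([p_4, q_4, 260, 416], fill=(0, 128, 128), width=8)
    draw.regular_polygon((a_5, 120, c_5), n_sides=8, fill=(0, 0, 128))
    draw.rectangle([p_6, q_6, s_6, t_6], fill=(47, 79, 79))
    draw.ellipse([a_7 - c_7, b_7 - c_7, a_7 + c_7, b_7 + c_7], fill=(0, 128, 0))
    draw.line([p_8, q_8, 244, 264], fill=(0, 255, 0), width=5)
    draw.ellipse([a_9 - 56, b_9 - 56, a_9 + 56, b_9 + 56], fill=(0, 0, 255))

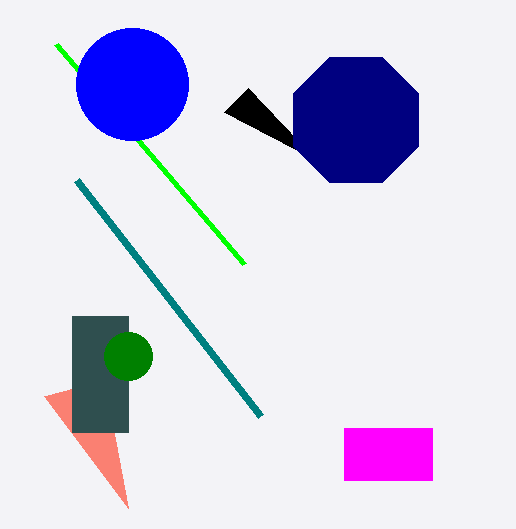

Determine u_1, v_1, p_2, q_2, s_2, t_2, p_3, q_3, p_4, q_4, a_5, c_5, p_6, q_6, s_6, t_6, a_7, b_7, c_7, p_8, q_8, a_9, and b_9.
u_1 = 128, v_1 = 508, p_2 = 344, q_2 = 428, s_2 = 432, t_2 = 480, p_3 = 224, q_3 = 112, p_4 = 76, q_4 = 180, a_5 = 356, c_5 = 68, p_6 = 72, q_6 = 316, s_6 = 128, t_6 = 432, a_7 = 128, b_7 = 356, c_7 = 24, p_8 = 56, q_8 = 44, a_9 = 132, b_9 = 84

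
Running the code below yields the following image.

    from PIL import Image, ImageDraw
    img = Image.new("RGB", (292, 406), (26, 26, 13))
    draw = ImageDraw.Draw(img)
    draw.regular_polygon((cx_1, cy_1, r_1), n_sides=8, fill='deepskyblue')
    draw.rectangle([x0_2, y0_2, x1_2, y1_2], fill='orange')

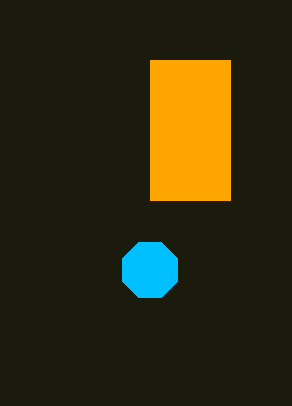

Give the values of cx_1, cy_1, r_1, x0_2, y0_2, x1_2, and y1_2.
cx_1 = 150; cy_1 = 270; r_1 = 30; x0_2 = 150; y0_2 = 60; x1_2 = 230; y1_2 = 200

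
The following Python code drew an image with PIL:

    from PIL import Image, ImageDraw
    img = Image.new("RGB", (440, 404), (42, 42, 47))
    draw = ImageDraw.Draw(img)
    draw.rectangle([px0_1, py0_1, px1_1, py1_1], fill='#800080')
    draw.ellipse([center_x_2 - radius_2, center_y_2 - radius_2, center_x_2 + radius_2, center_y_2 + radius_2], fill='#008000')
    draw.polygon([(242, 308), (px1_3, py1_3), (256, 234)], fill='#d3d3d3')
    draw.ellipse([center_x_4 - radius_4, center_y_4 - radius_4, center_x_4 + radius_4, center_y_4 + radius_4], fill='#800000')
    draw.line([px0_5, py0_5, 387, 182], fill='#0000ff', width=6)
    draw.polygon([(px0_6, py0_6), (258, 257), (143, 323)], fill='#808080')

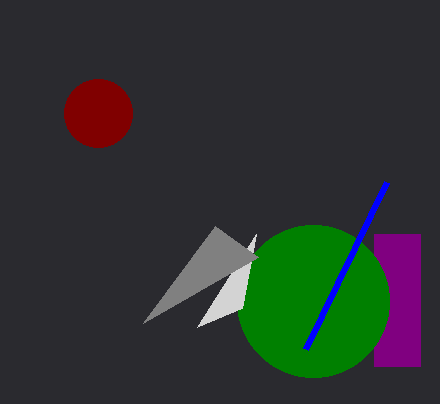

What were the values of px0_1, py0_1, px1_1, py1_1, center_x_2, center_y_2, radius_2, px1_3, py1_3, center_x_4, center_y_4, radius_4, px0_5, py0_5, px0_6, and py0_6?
px0_1 = 374, py0_1 = 234, px1_1 = 420, py1_1 = 366, center_x_2 = 313, center_y_2 = 301, radius_2 = 76, px1_3 = 197, py1_3 = 327, center_x_4 = 98, center_y_4 = 113, radius_4 = 34, px0_5 = 306, py0_5 = 349, px0_6 = 215, py0_6 = 226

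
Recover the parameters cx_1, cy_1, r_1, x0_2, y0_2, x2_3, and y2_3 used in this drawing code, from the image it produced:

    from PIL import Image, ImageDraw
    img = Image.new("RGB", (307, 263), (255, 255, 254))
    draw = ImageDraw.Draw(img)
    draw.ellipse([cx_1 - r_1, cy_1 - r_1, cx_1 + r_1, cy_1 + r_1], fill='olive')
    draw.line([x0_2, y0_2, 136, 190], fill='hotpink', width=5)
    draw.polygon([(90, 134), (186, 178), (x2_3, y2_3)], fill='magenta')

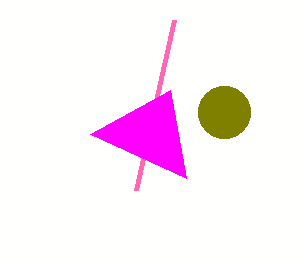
cx_1 = 224, cy_1 = 112, r_1 = 26, x0_2 = 174, y0_2 = 20, x2_3 = 170, y2_3 = 90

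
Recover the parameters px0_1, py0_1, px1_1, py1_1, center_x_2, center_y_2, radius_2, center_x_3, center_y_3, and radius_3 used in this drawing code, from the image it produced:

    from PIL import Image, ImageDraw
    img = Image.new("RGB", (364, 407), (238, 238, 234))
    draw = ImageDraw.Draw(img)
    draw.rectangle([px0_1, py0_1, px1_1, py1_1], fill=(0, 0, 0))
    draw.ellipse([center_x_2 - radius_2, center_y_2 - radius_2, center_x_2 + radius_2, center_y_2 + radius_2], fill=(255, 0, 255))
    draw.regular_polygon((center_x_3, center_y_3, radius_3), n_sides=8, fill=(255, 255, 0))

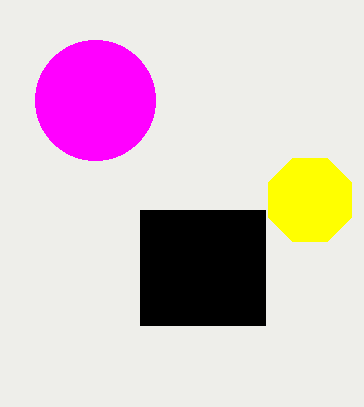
px0_1 = 140; py0_1 = 210; px1_1 = 265; py1_1 = 325; center_x_2 = 95; center_y_2 = 100; radius_2 = 60; center_x_3 = 310; center_y_3 = 200; radius_3 = 45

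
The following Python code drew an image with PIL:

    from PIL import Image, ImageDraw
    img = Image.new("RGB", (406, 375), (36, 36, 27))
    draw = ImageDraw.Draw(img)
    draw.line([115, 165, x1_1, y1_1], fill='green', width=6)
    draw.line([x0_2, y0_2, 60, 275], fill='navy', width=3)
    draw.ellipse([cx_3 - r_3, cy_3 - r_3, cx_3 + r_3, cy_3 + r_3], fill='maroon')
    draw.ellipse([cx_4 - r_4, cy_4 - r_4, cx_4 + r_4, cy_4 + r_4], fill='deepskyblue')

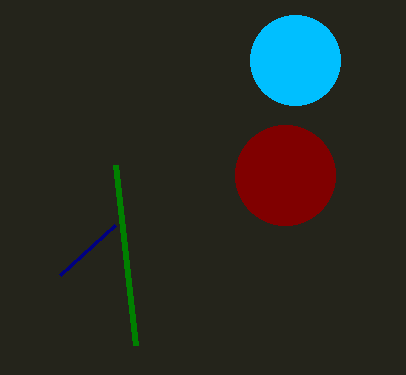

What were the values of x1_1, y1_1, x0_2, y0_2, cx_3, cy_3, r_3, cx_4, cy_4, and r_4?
x1_1 = 135
y1_1 = 345
x0_2 = 115
y0_2 = 225
cx_3 = 285
cy_3 = 175
r_3 = 50
cx_4 = 295
cy_4 = 60
r_4 = 45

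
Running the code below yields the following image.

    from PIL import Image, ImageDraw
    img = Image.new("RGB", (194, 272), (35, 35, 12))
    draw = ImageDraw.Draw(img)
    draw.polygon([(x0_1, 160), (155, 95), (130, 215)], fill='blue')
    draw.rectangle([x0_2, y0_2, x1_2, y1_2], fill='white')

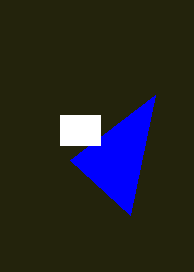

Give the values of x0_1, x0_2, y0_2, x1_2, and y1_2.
x0_1 = 70
x0_2 = 60
y0_2 = 115
x1_2 = 100
y1_2 = 145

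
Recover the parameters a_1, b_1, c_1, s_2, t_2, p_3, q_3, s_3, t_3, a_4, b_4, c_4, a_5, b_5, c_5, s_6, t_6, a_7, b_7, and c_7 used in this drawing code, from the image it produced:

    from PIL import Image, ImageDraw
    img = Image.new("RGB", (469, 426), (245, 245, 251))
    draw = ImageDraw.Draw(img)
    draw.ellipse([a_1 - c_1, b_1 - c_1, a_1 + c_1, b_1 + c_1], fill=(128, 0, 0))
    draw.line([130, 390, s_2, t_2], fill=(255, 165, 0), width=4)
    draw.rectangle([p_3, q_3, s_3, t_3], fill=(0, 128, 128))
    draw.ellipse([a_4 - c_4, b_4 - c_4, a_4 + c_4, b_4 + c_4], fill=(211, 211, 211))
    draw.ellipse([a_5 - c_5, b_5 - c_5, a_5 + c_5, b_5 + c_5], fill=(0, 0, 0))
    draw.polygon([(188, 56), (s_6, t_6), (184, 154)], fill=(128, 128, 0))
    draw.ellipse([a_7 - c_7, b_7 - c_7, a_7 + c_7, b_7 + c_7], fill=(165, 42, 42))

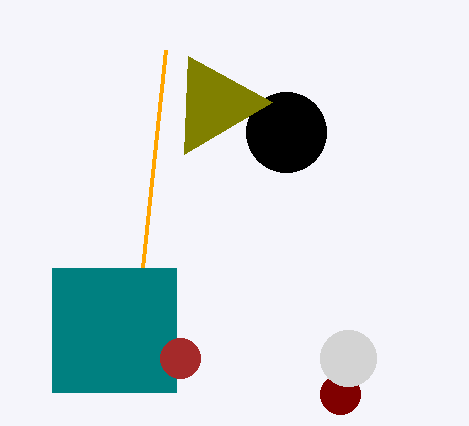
a_1 = 340, b_1 = 394, c_1 = 20, s_2 = 166, t_2 = 50, p_3 = 52, q_3 = 268, s_3 = 176, t_3 = 392, a_4 = 348, b_4 = 358, c_4 = 28, a_5 = 286, b_5 = 132, c_5 = 40, s_6 = 272, t_6 = 102, a_7 = 180, b_7 = 358, c_7 = 20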